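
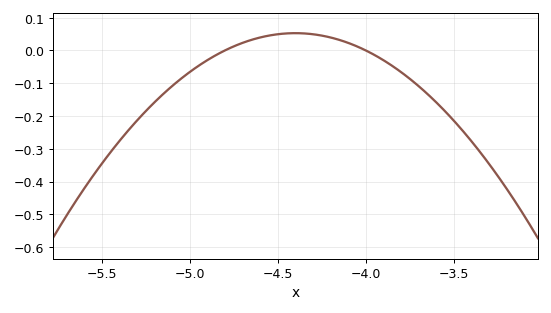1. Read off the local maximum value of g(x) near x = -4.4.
0.053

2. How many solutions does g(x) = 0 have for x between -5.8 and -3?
2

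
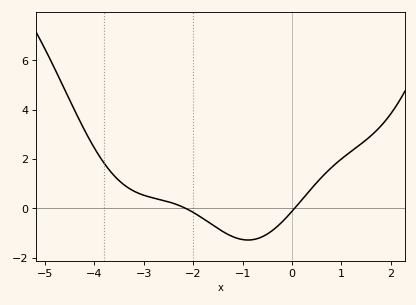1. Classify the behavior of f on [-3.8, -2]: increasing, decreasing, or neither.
decreasing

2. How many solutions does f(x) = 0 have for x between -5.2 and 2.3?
2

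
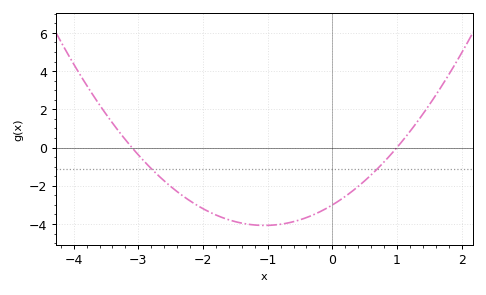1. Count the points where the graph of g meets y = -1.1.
2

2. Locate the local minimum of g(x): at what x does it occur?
-1.05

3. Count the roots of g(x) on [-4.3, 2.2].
2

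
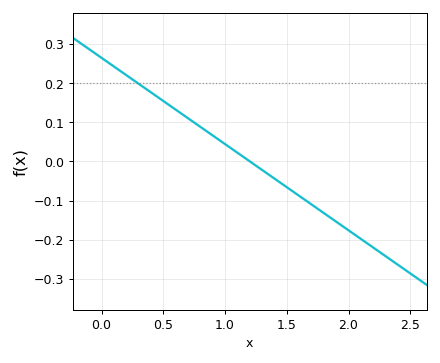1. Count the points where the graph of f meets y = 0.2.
1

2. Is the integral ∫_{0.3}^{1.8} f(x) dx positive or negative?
positive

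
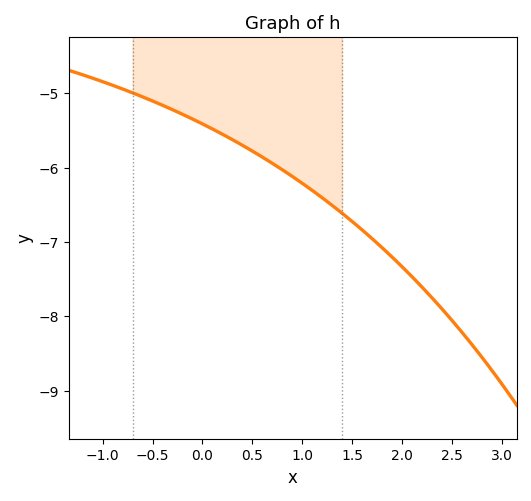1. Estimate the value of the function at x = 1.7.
-6.95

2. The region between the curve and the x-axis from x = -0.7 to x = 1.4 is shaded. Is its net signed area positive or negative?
negative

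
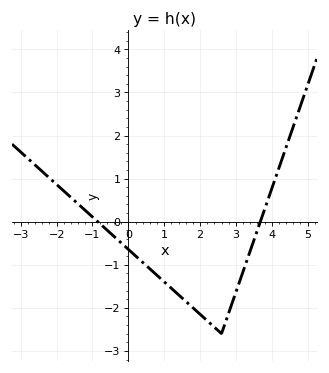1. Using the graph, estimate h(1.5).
-1.8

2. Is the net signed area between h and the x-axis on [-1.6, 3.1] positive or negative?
negative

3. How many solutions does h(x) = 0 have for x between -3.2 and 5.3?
2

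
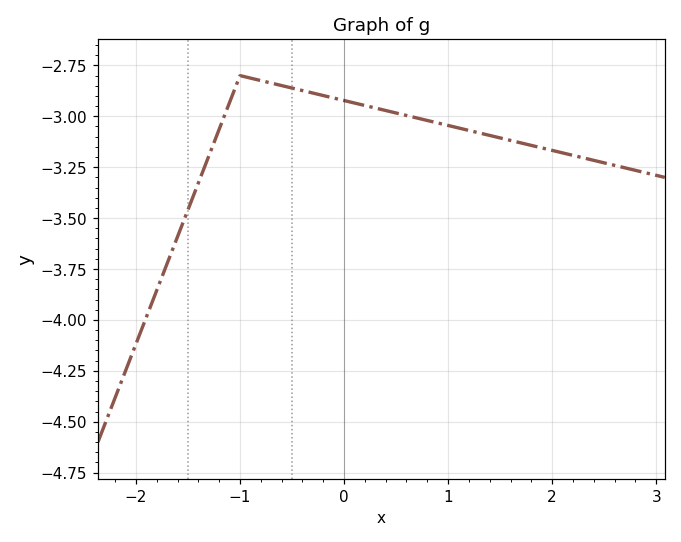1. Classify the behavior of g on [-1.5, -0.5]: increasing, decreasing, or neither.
neither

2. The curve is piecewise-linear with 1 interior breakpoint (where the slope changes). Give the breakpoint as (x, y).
(-1, -2.8)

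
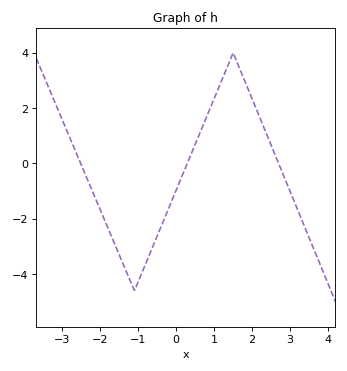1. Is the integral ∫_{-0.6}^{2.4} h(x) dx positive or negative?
positive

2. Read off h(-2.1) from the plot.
-1.35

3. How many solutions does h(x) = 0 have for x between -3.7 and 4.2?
3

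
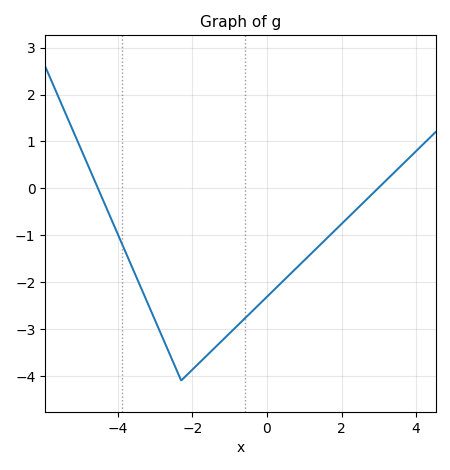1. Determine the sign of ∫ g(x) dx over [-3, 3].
negative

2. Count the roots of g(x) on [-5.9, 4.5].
2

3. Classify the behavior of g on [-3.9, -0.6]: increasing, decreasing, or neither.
neither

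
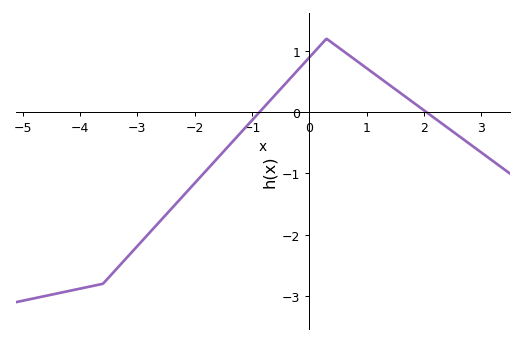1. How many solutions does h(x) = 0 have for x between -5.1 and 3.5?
2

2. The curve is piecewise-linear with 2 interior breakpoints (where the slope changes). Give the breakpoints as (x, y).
(-3.6, -2.8); (0.3, 1.2)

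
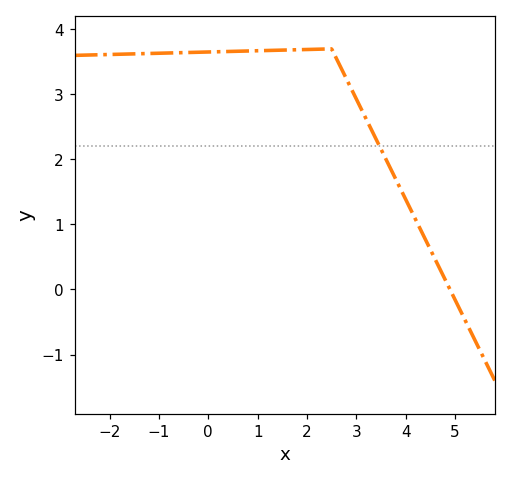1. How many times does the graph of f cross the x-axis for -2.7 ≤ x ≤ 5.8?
1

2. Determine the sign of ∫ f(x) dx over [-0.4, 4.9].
positive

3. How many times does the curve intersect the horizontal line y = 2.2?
1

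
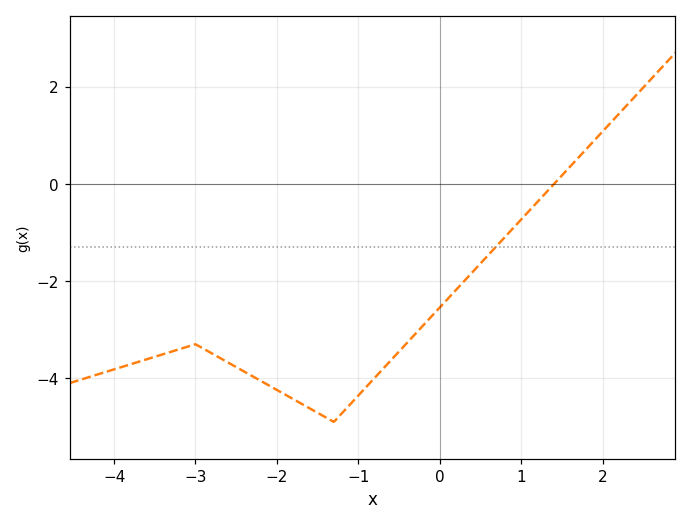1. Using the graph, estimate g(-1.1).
-4.54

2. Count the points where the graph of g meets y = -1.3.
1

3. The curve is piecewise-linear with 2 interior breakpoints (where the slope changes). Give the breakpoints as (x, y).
(-3, -3.3); (-1.3, -4.9)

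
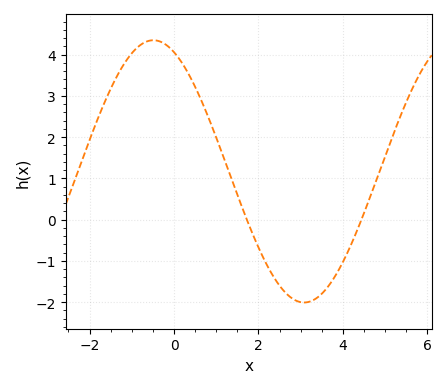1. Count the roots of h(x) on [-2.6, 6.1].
2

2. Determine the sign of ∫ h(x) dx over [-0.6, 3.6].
positive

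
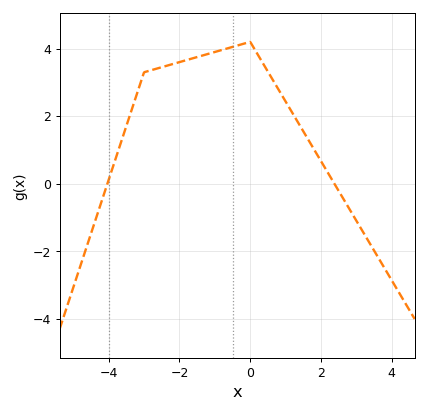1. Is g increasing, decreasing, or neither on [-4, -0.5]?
increasing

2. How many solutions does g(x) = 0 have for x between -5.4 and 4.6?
2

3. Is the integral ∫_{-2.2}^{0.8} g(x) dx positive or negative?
positive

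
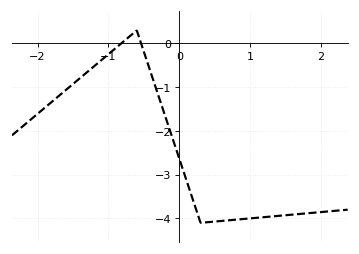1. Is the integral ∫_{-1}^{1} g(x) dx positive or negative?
negative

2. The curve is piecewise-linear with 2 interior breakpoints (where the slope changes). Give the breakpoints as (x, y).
(-0.6, 0.3); (0.3, -4.1)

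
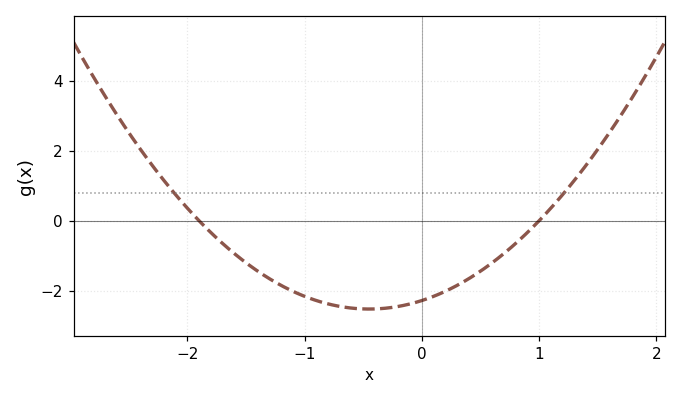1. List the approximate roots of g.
-1.9, 1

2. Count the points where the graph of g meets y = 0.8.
2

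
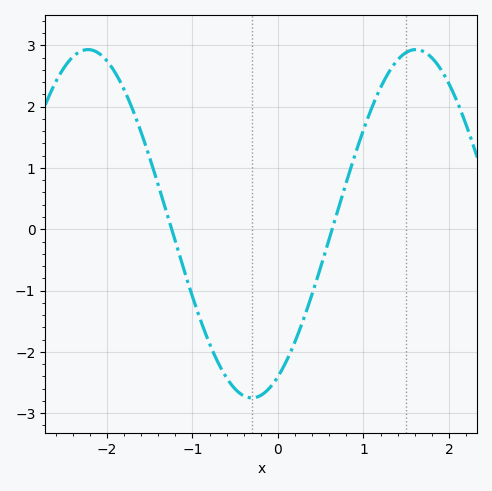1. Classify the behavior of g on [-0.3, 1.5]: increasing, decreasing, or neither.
increasing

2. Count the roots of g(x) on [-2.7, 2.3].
2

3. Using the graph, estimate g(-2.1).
2.9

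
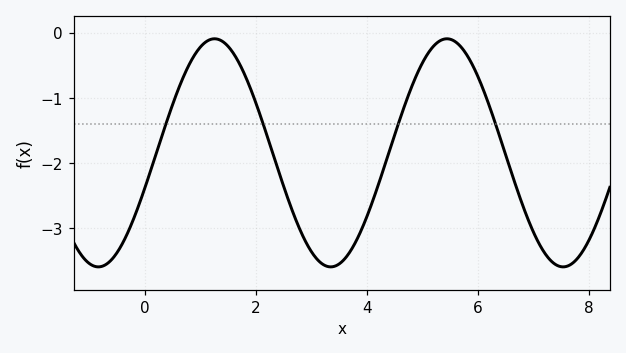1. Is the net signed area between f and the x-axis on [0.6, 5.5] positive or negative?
negative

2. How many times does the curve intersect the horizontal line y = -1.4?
4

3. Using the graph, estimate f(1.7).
-0.466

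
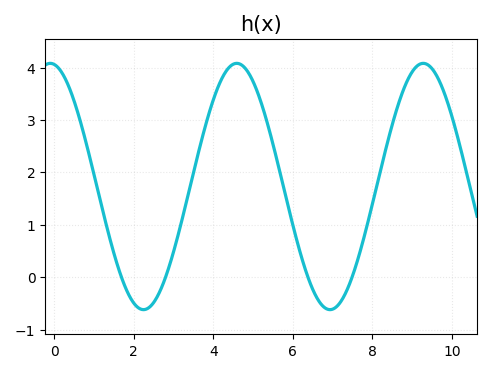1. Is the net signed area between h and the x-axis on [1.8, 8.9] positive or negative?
positive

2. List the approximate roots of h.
1.6, 2.8, 6.4, 7.4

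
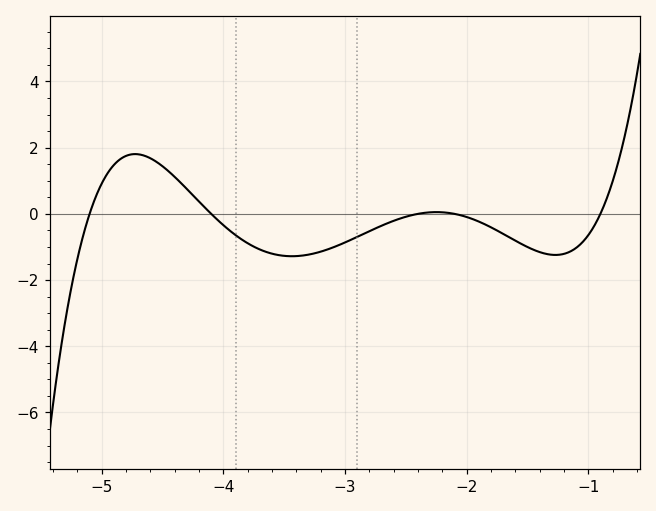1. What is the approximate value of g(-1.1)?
-1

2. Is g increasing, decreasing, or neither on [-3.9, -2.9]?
neither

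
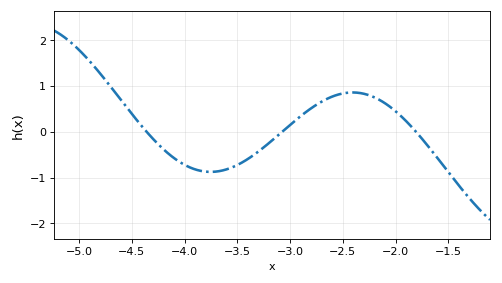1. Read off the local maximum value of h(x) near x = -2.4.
0.9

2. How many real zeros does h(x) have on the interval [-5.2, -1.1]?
3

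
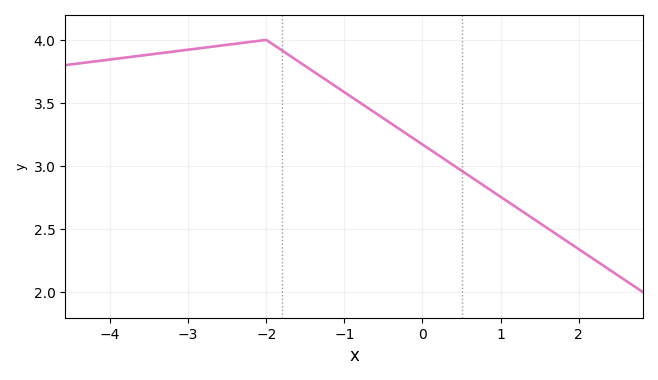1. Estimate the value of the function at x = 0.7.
2.88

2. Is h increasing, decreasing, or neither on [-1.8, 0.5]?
decreasing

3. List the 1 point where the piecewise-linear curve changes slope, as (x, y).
(-2, 4)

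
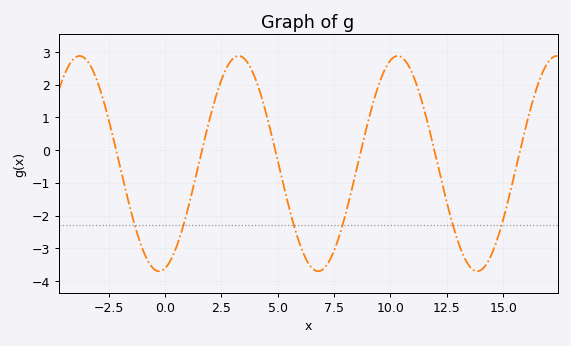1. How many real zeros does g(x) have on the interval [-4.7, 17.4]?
6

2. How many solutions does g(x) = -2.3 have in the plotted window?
6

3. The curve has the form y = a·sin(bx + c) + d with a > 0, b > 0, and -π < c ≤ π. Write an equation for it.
y = 3.29sin(0.89x - 1.3) - 0.41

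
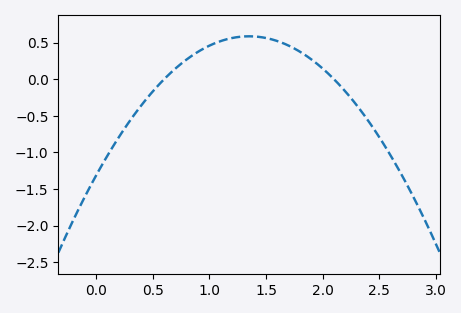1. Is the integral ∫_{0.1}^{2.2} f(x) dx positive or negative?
positive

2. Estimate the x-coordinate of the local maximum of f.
1.35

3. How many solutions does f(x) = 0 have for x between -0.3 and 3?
2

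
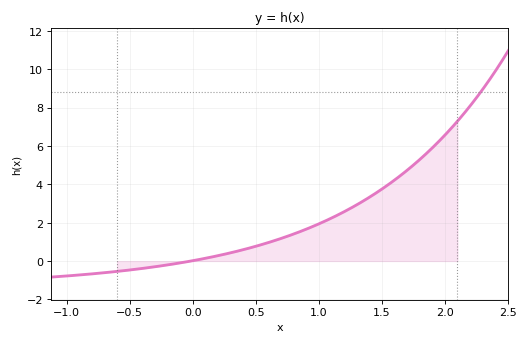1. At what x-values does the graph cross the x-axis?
0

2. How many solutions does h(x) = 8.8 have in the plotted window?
1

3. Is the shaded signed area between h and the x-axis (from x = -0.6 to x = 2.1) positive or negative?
positive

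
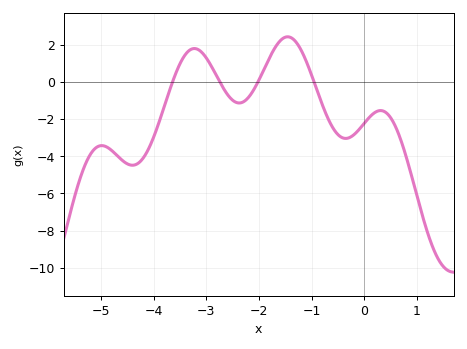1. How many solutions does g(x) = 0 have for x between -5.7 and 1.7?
4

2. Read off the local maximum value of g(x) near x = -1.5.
2.44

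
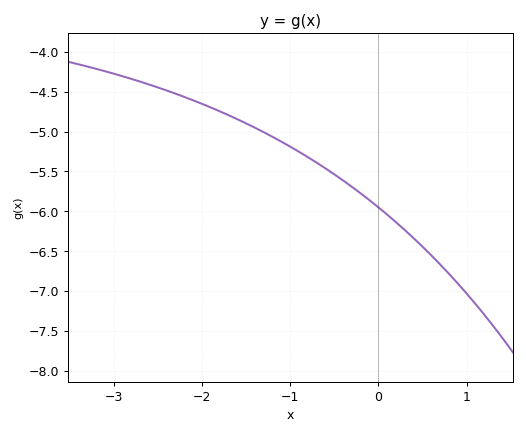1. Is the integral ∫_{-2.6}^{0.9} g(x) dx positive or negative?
negative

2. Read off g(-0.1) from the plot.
-5.85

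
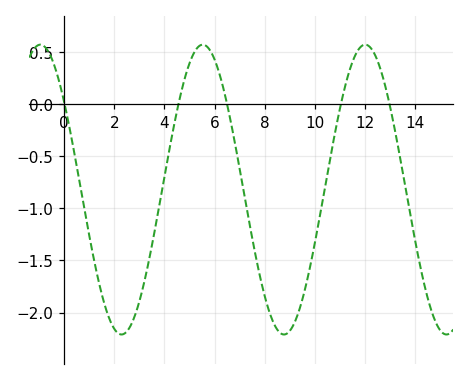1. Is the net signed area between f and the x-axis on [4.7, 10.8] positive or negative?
negative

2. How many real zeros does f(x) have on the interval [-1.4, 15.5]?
5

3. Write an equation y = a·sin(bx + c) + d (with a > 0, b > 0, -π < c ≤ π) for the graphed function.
y = 1.39sin(0.97x + 2.49) - 0.82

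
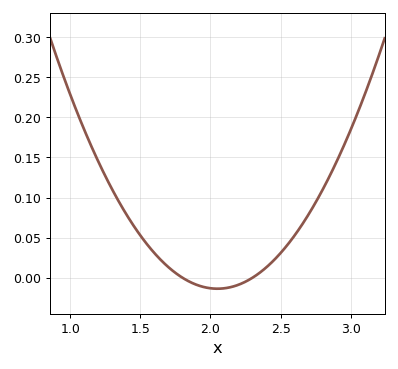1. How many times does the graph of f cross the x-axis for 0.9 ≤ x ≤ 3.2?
2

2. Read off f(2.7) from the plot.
0.08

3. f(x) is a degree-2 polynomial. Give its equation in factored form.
y = 0.22(x - 1.8)(x - 2.3)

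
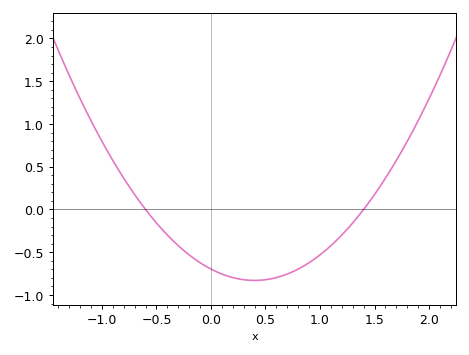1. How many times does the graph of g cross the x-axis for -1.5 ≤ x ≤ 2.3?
2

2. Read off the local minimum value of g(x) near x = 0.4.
-0.83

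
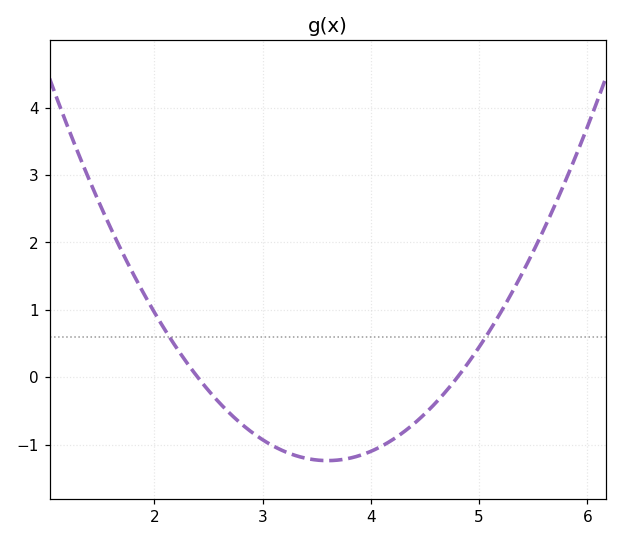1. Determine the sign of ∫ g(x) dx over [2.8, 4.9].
negative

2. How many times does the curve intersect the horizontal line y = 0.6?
2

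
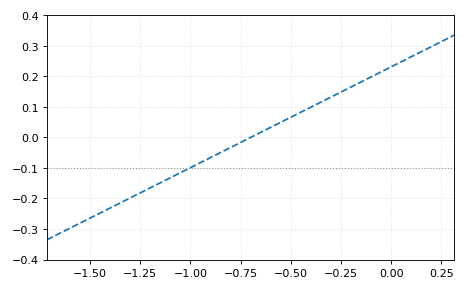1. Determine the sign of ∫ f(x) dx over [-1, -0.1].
positive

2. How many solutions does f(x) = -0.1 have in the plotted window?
1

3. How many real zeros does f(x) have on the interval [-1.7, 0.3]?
1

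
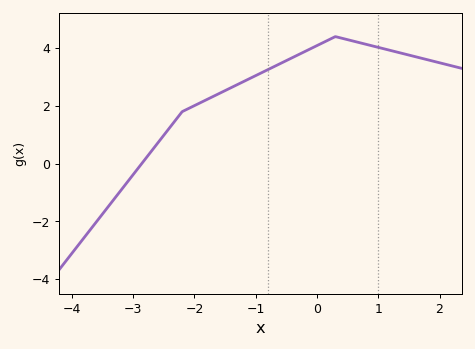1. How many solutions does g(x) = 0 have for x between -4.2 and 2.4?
1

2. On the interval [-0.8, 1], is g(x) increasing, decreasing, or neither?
neither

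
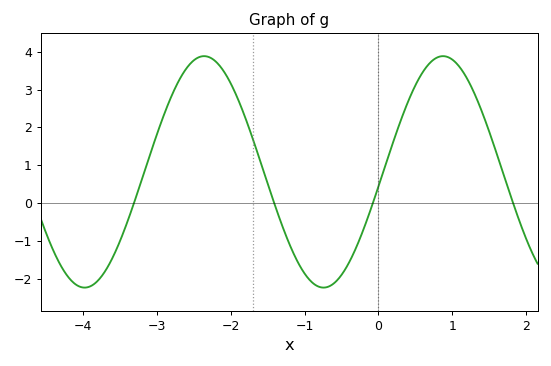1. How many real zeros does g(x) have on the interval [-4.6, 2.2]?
4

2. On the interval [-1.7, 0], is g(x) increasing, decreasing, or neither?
neither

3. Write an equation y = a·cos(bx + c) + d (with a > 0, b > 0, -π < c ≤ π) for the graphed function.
y = 3.05cos(1.94x - 1.7) + 0.83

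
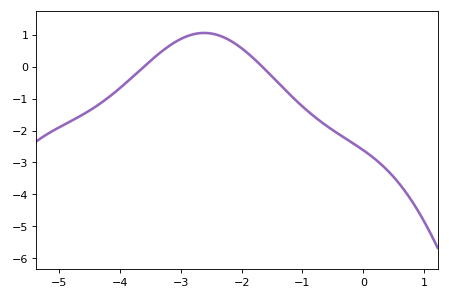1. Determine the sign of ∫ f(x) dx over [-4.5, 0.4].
negative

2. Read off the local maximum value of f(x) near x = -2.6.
1.06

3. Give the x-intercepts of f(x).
-3.61, -1.66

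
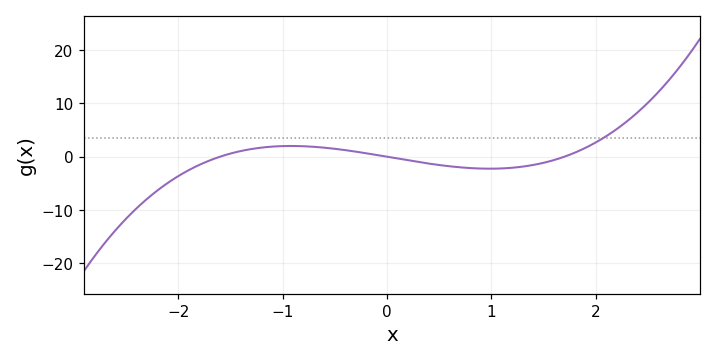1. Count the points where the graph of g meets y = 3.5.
1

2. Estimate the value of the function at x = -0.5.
1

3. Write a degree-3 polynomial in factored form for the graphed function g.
y = 1.23(x + 1.6)(x - 0)(x - 1.7)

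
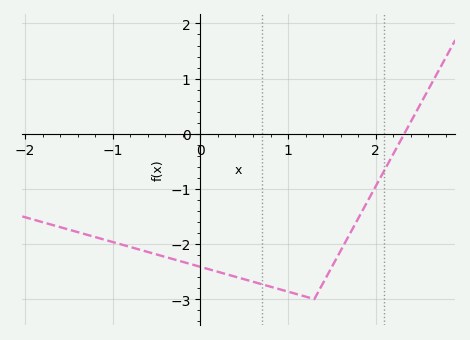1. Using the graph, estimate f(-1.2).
-1.9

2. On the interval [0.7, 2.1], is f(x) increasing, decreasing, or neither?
neither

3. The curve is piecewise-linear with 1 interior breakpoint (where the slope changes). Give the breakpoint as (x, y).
(1.3, -3)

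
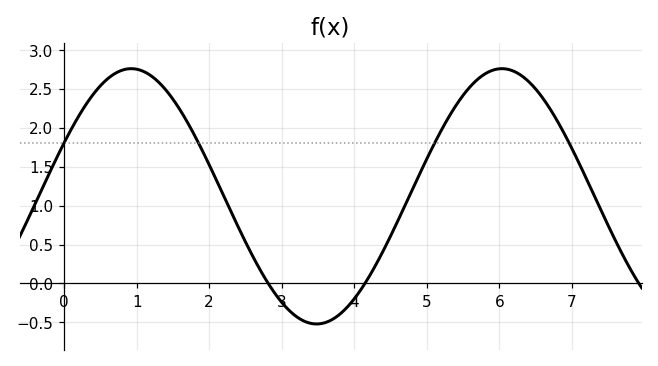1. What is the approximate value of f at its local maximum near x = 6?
2.75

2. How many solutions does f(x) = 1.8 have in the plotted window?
4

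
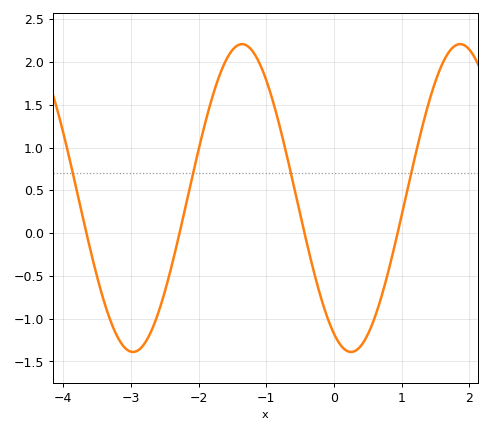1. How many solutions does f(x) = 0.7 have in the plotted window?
4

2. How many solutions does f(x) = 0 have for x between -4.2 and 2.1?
4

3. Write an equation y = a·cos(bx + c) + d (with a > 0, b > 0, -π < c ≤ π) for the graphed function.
y = 1.8cos(1.95x + 2.65) + 0.41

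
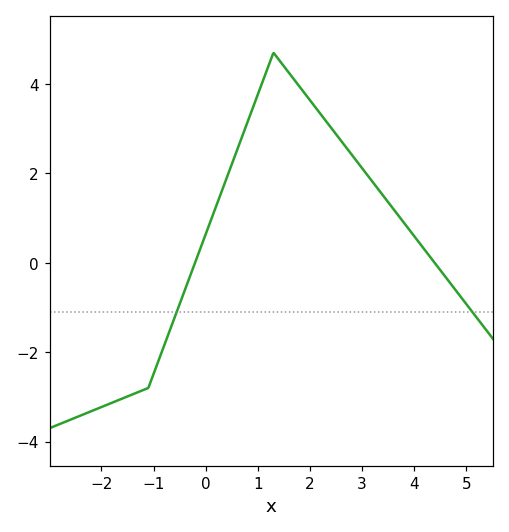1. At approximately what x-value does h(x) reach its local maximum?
1.4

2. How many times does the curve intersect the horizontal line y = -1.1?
2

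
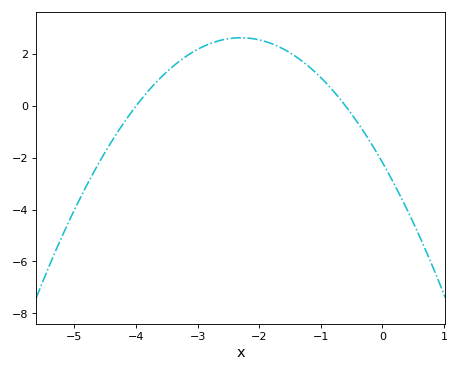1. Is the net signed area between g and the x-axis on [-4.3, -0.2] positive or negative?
positive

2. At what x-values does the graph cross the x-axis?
-4, -0.6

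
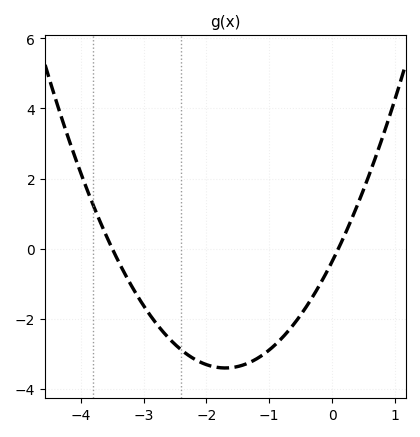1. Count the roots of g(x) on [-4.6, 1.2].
2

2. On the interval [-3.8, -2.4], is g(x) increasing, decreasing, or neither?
decreasing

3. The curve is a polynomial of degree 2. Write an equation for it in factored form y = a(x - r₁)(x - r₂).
y = 1.05(x + 3.5)(x - 0.1)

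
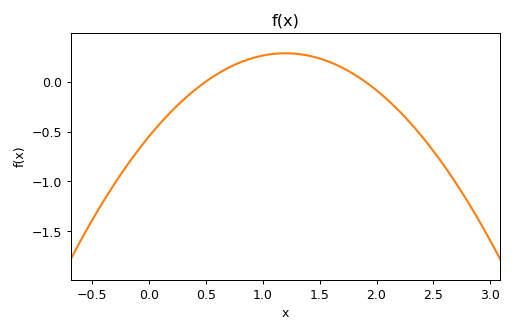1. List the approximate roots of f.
0.5, 1.9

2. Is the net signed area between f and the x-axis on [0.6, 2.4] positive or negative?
positive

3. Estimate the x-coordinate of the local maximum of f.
1.2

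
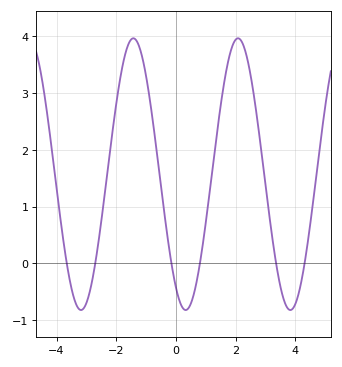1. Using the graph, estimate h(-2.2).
2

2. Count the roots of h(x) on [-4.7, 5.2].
6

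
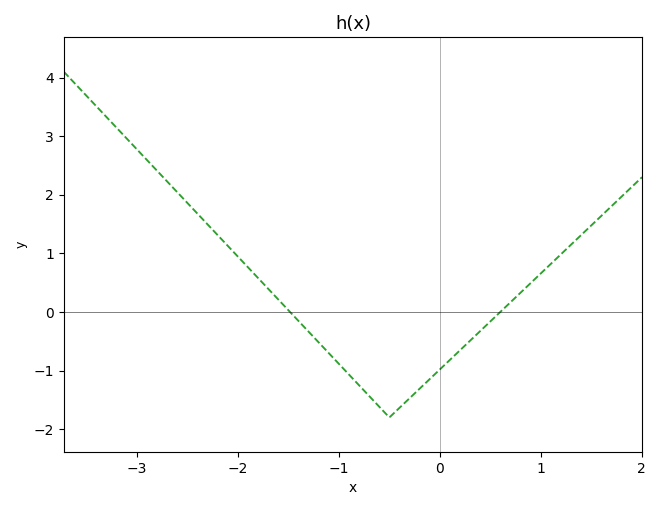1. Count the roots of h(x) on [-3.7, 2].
2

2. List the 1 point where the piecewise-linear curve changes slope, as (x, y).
(-0.5, -1.8)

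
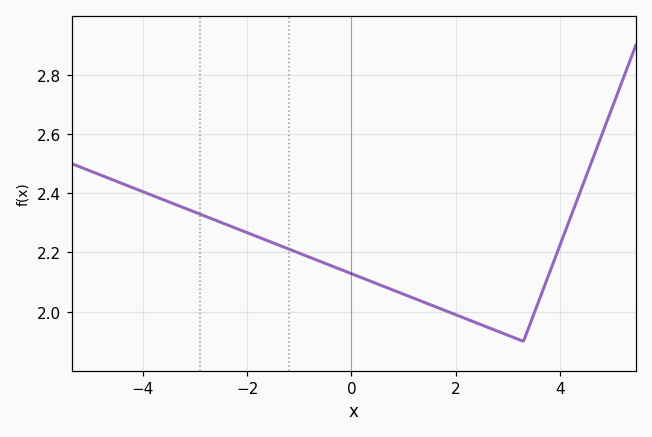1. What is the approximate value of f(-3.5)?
2.37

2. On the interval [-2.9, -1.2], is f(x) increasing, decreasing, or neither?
decreasing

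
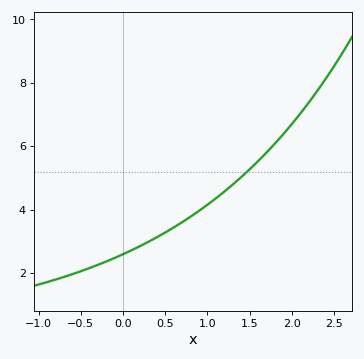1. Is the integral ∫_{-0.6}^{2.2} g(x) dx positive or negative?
positive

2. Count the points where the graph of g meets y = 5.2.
1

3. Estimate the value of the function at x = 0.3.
3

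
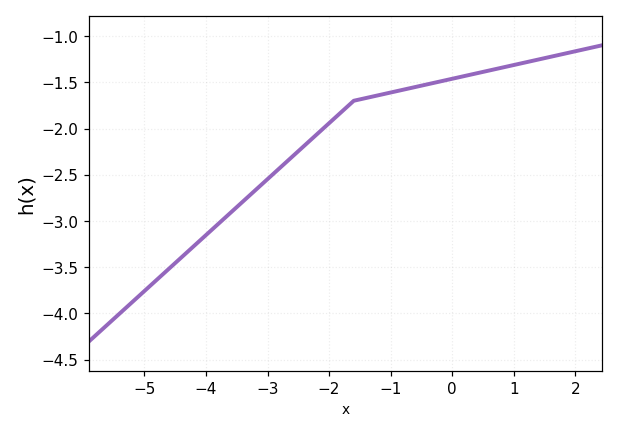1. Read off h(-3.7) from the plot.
-2.95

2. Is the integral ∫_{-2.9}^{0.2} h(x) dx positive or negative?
negative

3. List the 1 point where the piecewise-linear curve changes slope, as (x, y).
(-1.6, -1.7)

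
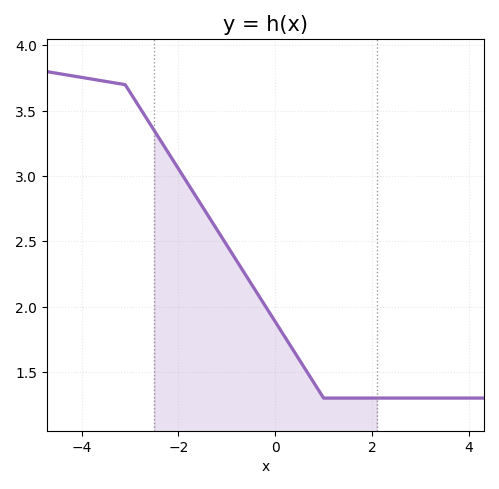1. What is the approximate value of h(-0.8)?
2.35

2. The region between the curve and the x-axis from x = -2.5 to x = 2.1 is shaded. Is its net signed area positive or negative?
positive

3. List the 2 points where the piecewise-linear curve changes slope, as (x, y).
(-3.1, 3.7); (1, 1.3)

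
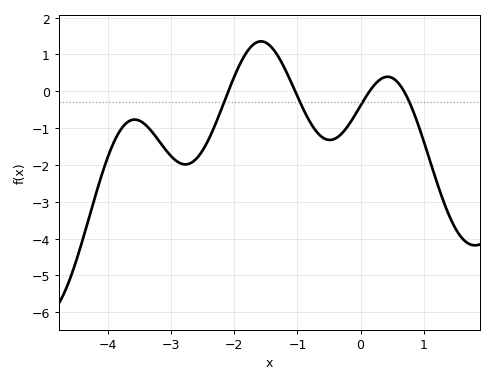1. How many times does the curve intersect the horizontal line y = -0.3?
4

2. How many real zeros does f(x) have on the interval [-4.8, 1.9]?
4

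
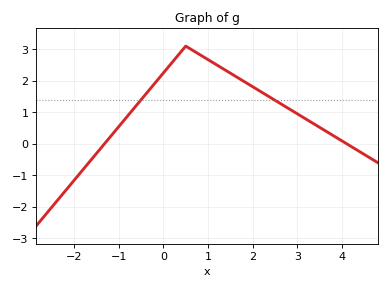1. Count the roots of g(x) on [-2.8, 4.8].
2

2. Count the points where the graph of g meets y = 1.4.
2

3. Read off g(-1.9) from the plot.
-0.985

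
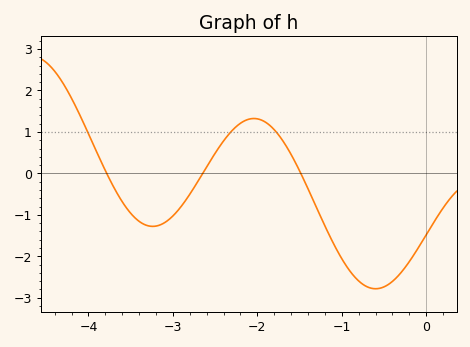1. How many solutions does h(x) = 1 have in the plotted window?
3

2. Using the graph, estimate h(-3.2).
-1.3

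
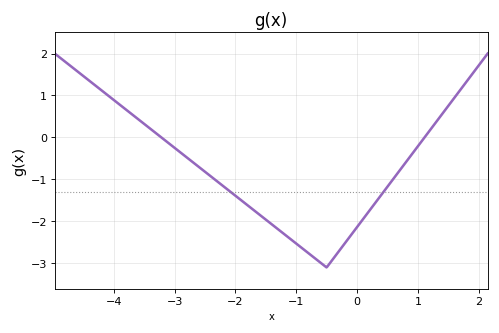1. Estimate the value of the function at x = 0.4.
-1.4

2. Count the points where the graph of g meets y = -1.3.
2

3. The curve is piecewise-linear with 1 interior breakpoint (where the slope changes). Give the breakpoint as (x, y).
(-0.5, -3.1)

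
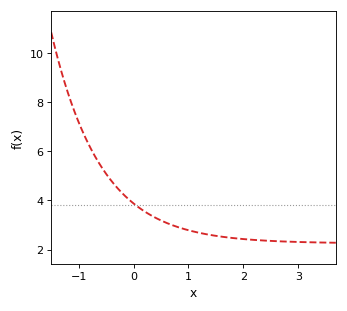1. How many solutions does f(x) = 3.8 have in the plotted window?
1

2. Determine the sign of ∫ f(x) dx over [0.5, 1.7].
positive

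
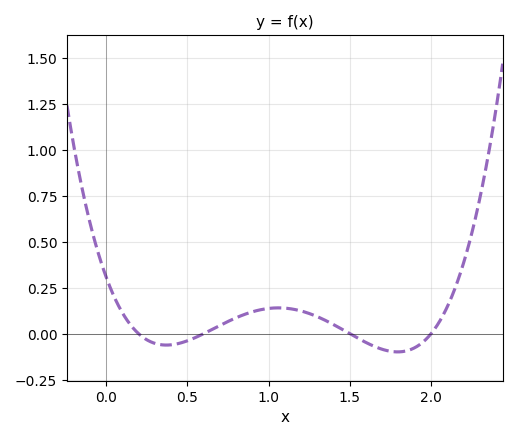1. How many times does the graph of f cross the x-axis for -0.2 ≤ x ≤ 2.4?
4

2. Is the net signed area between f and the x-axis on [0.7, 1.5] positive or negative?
positive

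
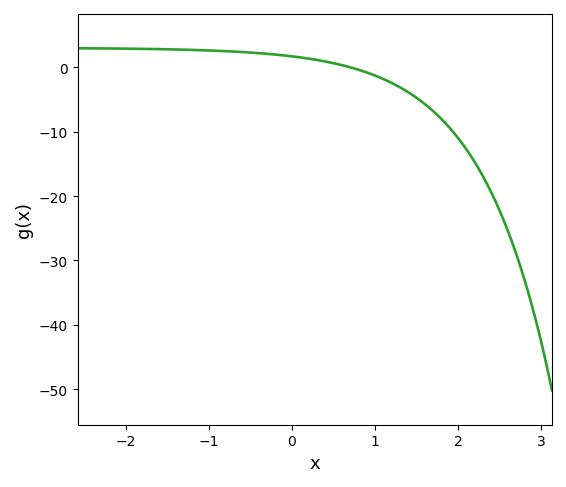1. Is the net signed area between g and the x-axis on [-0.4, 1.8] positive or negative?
negative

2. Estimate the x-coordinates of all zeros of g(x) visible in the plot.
0.7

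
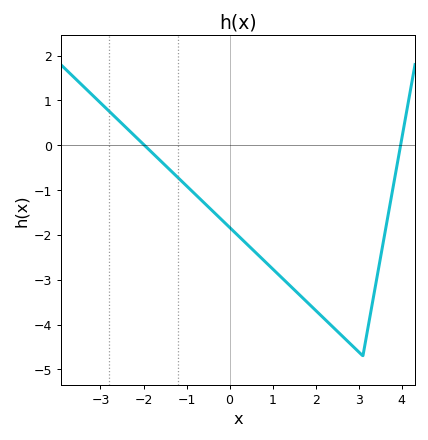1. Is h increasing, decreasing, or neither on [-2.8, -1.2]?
decreasing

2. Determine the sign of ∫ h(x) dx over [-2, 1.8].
negative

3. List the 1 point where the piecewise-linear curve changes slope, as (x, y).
(3.1, -4.7)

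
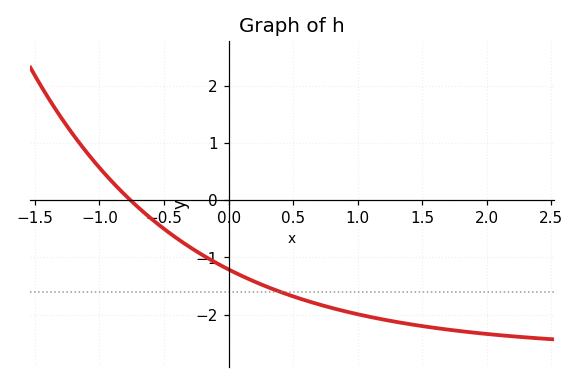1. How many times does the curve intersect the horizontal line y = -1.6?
1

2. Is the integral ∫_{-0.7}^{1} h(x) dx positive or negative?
negative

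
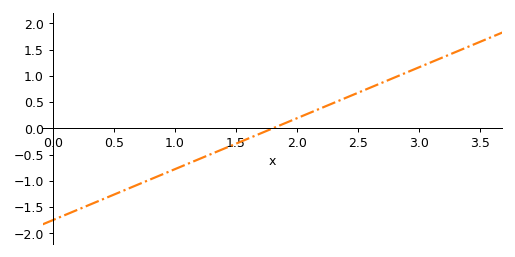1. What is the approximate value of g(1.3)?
-0.5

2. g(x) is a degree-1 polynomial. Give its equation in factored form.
y = 0.97(x - 1.8)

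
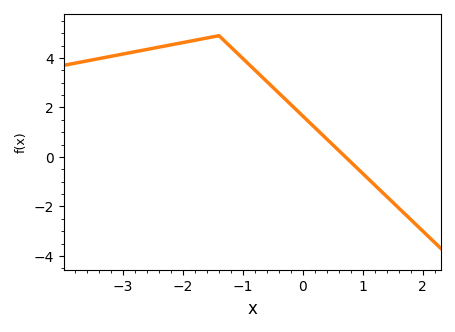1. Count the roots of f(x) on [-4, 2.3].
1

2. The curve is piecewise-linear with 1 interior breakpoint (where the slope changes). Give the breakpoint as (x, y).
(-1.4, 4.9)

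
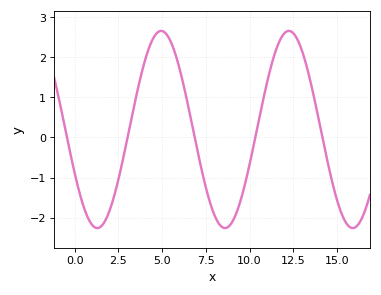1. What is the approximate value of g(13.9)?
0.57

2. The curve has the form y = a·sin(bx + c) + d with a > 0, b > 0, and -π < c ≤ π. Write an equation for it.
y = 2.46sin(0.86x - 2.68) + 0.2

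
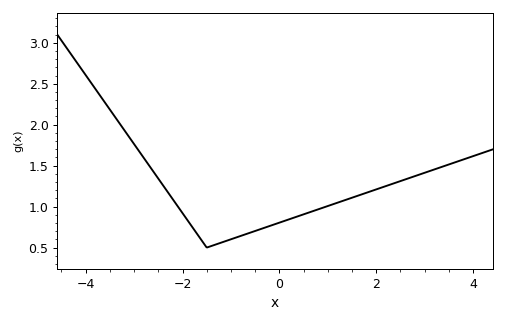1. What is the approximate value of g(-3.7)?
2.35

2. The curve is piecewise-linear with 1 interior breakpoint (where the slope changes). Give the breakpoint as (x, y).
(-1.5, 0.5)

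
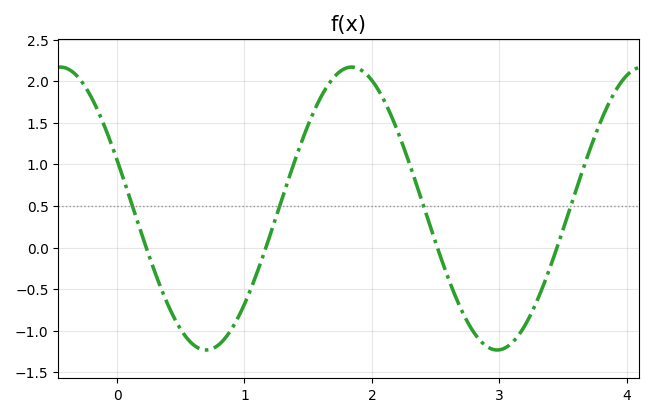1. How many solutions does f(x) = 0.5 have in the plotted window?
4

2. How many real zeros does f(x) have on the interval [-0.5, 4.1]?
4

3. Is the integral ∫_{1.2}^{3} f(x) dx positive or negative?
positive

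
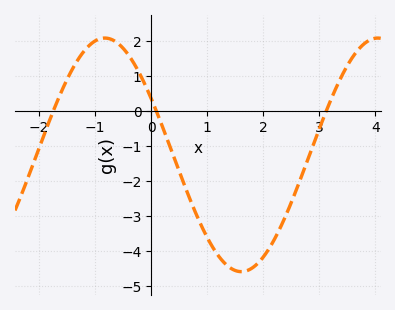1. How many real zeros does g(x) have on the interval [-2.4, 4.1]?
3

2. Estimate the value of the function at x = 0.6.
-2.15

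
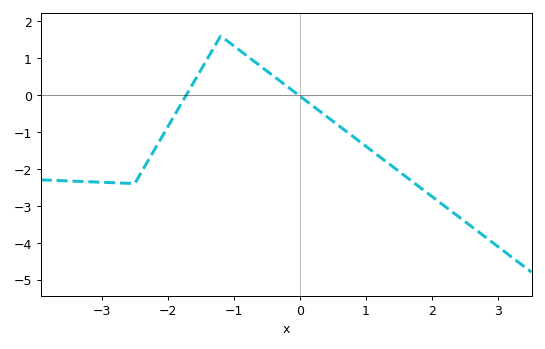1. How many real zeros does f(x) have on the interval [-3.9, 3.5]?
2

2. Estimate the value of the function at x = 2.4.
-3.3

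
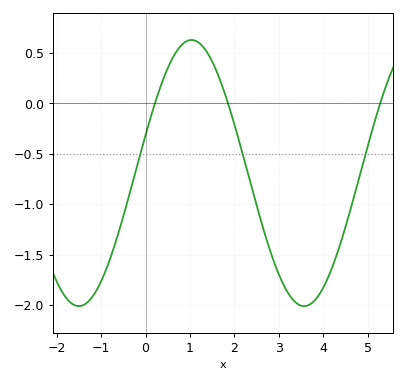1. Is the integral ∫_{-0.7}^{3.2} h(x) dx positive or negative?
negative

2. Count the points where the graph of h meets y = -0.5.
3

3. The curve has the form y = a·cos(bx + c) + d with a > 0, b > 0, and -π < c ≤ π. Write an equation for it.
y = 1.32cos(1.24x - 1.28) - 0.69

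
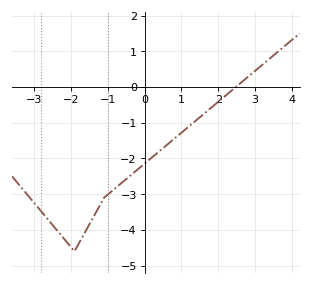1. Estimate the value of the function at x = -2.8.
-3.49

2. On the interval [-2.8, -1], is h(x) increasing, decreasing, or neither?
neither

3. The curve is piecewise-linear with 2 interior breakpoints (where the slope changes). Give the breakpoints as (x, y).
(-1.9, -4.6); (-1.1, -3.1)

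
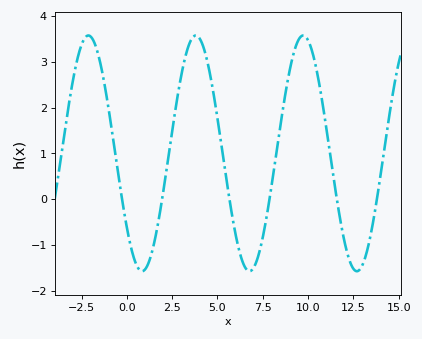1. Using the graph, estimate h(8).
0.3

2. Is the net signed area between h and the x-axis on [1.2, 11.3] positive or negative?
positive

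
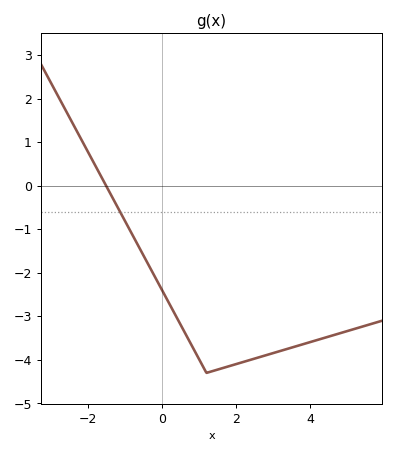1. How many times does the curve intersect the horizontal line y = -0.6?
1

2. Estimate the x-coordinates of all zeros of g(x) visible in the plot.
-1.6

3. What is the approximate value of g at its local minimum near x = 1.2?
-4.3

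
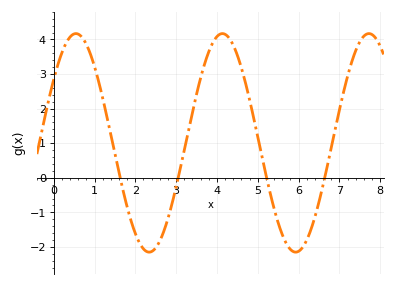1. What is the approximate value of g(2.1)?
-1.9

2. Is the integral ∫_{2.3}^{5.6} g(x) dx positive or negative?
positive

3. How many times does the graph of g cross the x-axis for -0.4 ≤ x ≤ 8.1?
4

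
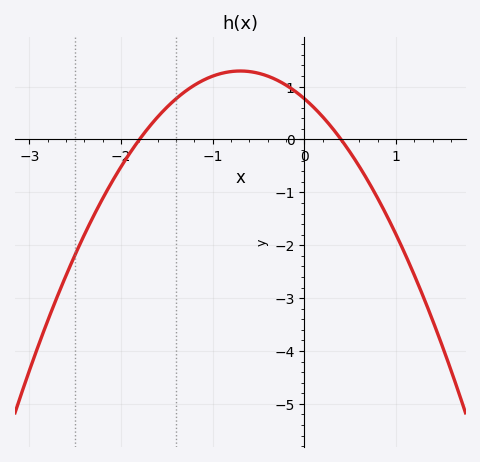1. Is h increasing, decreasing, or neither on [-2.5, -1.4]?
increasing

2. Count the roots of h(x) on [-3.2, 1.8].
2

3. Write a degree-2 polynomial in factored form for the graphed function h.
y = -1.07(x + 1.8)(x - 0.4)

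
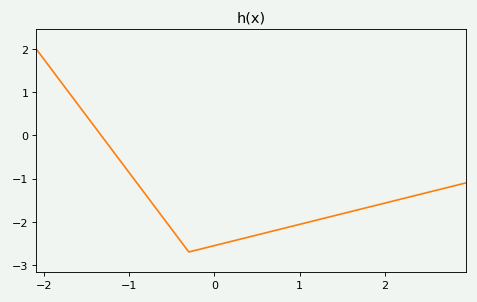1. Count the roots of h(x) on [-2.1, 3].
1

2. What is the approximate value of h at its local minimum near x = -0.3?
-2.7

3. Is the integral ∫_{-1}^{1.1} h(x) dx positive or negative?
negative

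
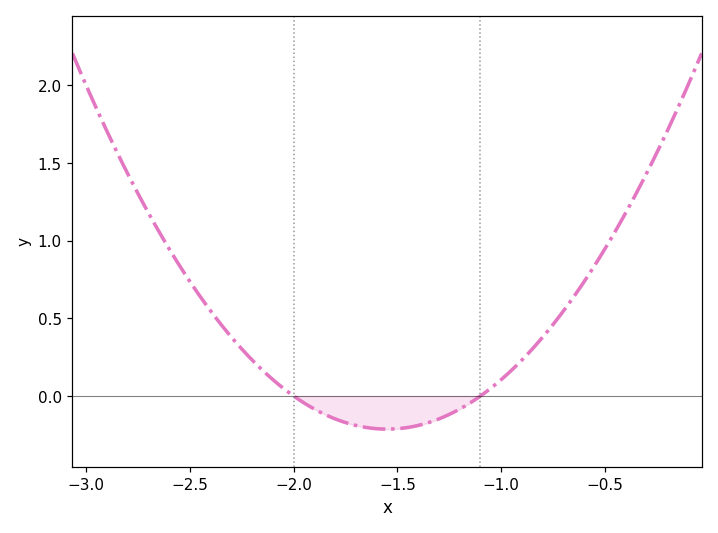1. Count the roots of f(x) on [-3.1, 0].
2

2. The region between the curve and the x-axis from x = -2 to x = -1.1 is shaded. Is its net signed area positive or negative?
negative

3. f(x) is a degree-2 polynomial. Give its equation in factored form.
y = 1.05(x + 2)(x + 1.1)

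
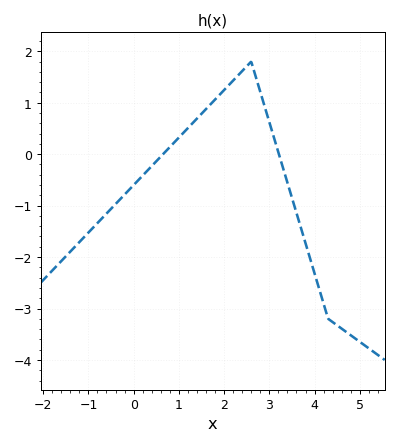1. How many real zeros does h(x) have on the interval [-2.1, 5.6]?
2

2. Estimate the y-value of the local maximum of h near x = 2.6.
1.8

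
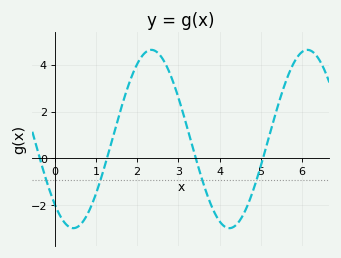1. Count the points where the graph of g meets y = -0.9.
4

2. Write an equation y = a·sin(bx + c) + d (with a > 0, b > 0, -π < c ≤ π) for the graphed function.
y = 3.8sin(1.7x - 2.3) + 0.83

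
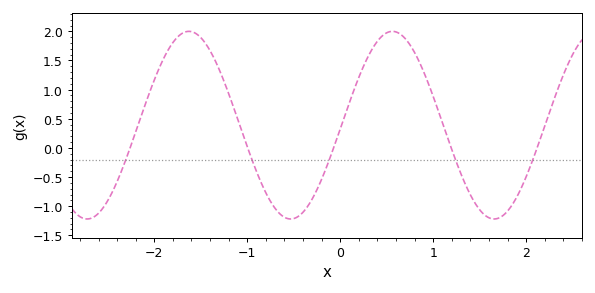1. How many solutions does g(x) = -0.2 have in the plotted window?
5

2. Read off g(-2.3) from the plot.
-0.2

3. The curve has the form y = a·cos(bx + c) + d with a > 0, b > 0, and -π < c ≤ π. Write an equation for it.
y = 1.61cos(2.9x - 1.6) + 0.39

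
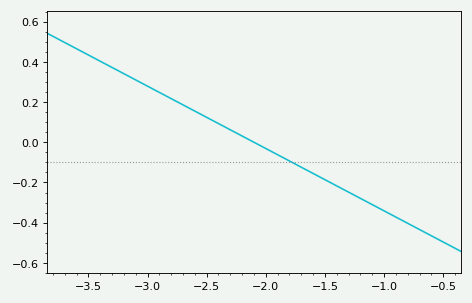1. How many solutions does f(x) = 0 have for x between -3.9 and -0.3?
1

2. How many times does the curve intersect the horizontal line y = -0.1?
1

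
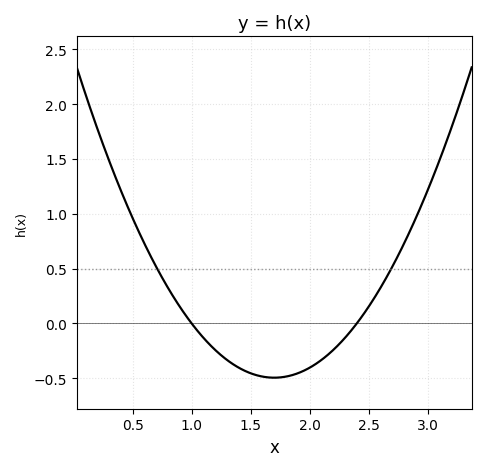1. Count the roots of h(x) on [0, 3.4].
2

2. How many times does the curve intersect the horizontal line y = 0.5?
2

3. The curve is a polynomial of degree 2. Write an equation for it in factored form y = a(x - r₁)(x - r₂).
y = 1.01(x - 1)(x - 2.4)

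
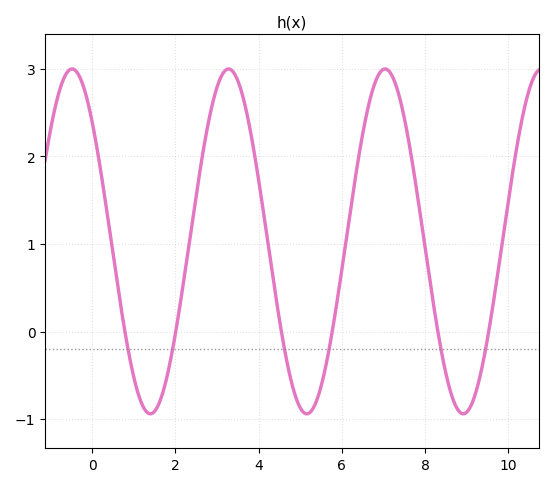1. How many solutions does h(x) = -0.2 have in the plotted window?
6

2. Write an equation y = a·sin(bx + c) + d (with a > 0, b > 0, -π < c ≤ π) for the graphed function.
y = 1.97sin(1.7x + 2.4) + 1.03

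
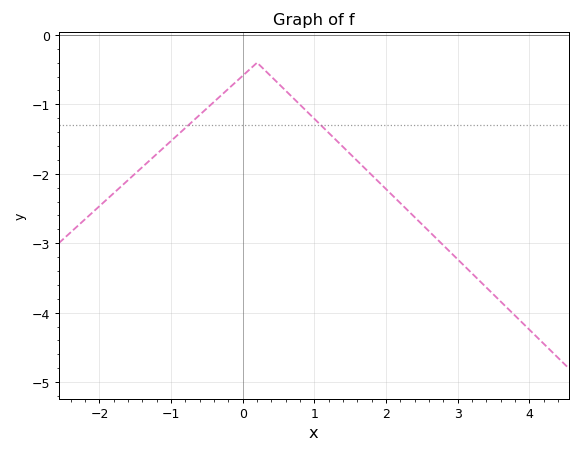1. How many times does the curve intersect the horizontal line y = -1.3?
2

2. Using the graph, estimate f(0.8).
-1.01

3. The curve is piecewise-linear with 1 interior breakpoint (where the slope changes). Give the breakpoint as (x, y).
(0.2, -0.4)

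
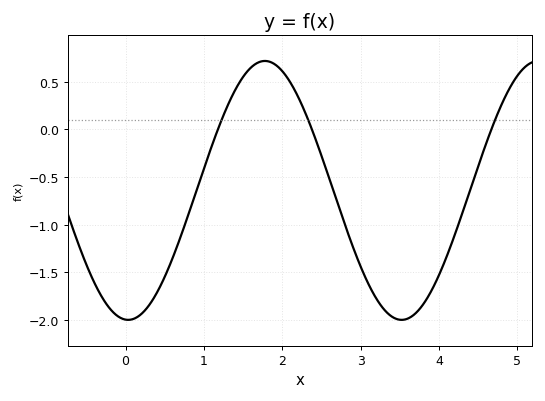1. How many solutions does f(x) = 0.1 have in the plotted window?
3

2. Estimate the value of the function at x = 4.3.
-0.9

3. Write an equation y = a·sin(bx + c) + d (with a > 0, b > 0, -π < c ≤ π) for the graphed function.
y = 1.36sin(1.8x - 1.6) - 0.64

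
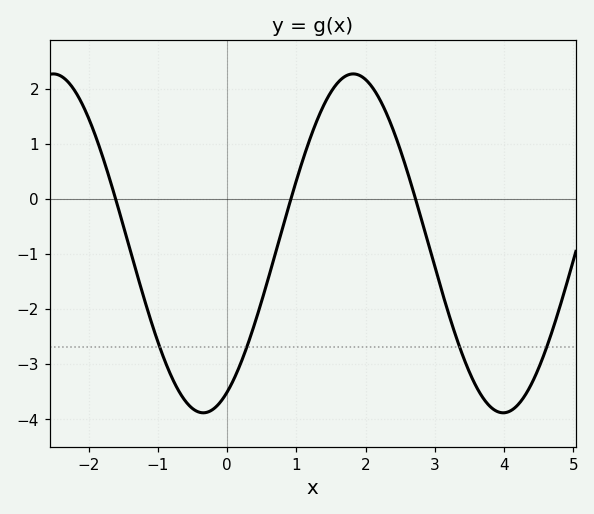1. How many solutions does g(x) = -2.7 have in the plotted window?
4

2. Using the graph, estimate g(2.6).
0.506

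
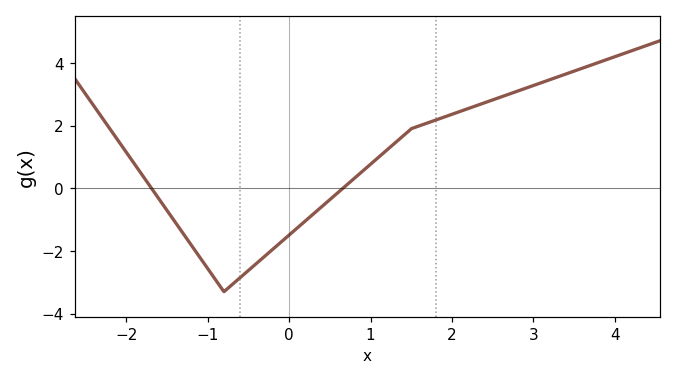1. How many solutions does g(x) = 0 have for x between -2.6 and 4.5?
2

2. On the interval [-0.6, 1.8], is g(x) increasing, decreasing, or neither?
increasing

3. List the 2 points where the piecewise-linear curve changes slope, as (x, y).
(-0.8, -3.3); (1.5, 1.9)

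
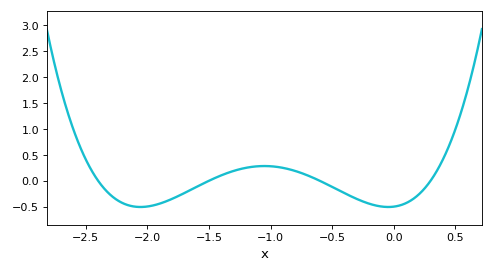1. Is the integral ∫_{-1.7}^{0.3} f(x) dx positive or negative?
negative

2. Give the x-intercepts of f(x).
-2.4, -1.5, -0.6, 0.3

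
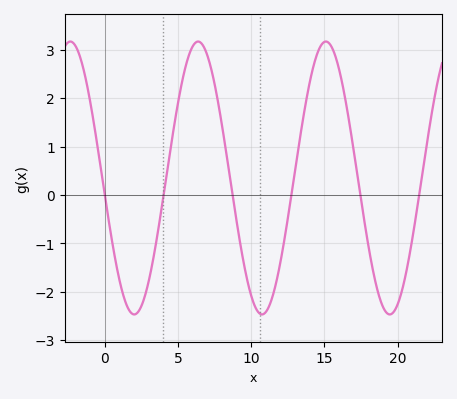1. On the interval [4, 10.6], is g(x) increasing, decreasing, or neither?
neither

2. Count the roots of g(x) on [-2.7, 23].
6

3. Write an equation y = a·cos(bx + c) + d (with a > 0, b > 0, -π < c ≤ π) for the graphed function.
y = 2.82cos(0.72x + 1.7) + 0.35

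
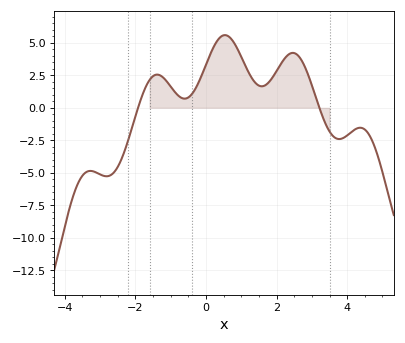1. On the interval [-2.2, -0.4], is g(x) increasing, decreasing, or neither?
neither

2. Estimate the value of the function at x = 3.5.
-1.83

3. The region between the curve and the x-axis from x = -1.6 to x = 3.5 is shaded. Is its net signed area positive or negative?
positive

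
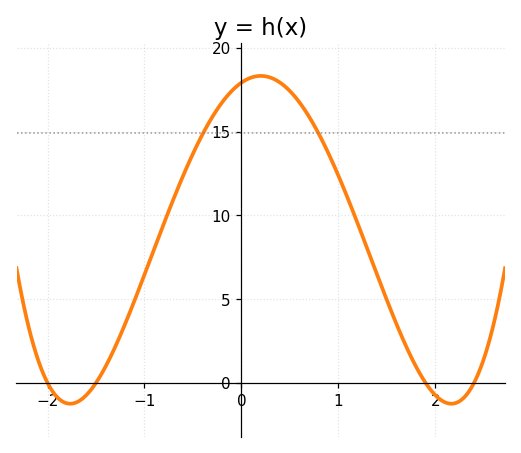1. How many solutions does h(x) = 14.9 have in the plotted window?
2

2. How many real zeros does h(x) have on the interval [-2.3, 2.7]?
4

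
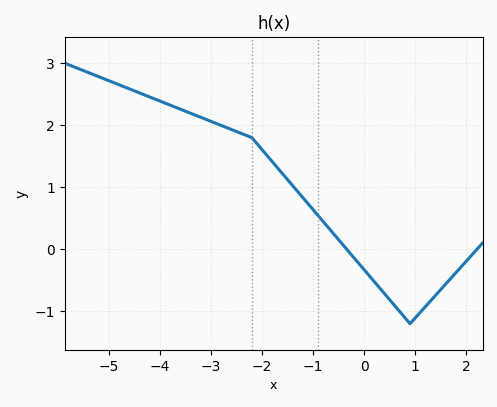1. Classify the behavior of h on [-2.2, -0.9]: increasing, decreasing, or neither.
decreasing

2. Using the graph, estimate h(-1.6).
1.22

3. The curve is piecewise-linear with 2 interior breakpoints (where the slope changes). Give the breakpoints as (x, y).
(-2.2, 1.8); (0.9, -1.2)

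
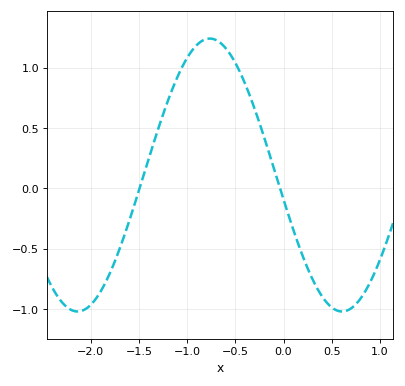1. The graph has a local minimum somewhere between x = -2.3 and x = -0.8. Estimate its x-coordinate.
-2.15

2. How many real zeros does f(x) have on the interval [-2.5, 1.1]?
2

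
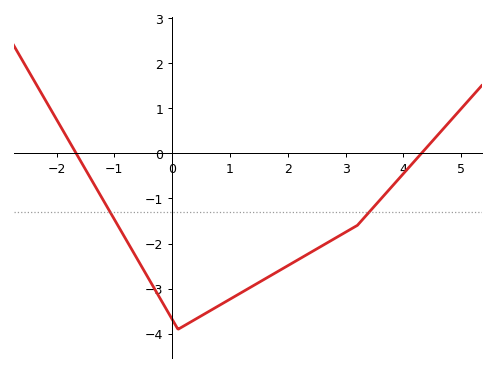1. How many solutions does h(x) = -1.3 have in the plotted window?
2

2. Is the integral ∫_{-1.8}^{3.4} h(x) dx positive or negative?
negative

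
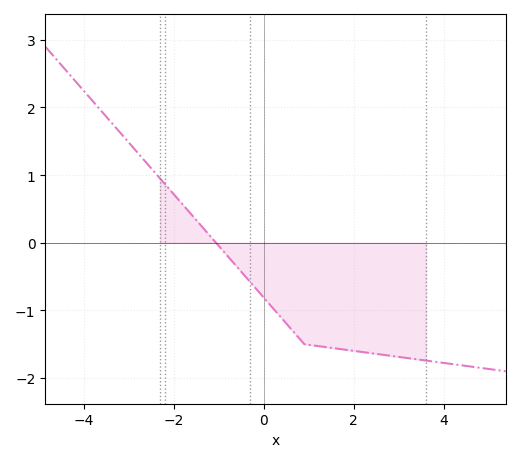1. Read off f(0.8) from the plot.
-1.4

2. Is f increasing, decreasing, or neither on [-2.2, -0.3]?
decreasing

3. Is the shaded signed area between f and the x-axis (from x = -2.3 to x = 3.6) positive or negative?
negative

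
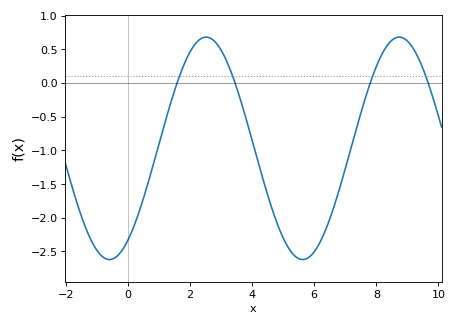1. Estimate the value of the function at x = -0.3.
-2.55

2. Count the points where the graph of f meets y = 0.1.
4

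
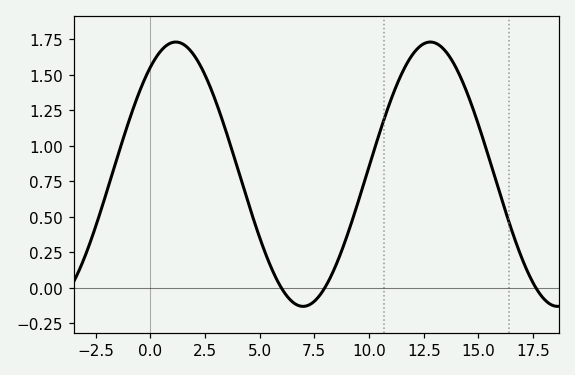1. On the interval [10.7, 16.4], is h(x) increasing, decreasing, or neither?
neither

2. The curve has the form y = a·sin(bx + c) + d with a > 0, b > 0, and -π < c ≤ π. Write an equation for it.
y = 0.93sin(0.54x + 0.94) + 0.8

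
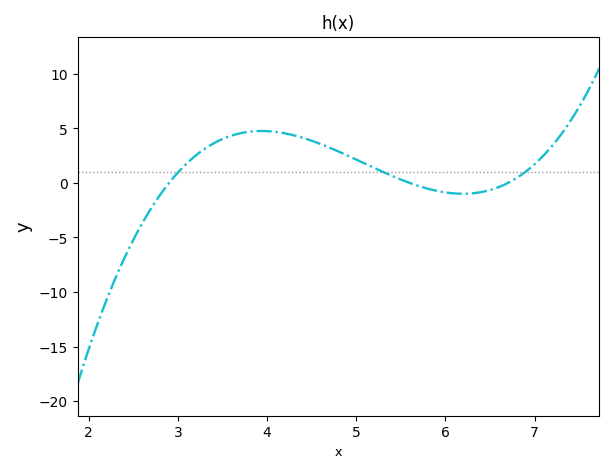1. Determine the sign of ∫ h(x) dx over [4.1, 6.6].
positive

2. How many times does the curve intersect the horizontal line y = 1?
3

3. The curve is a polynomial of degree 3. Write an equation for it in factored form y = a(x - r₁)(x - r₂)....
y = 1(x - 2.9)(x - 5.6)(x - 6.7)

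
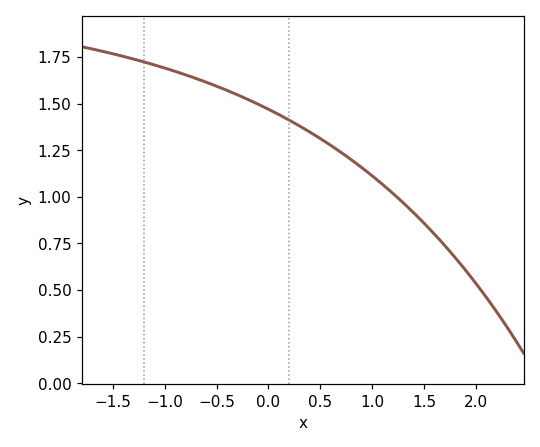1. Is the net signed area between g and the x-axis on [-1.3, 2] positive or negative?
positive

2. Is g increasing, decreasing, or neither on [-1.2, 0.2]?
decreasing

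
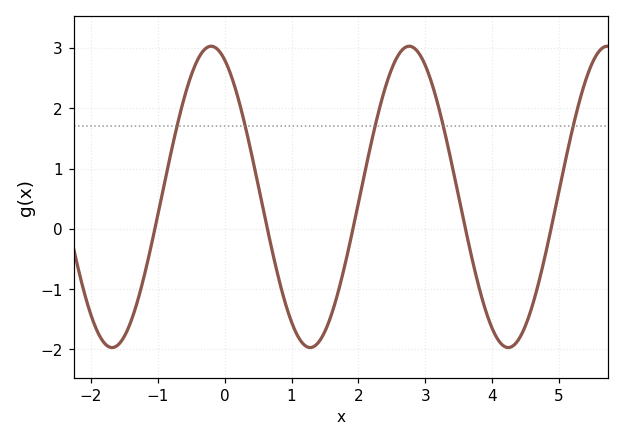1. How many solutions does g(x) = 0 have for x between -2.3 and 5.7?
5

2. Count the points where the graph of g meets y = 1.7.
5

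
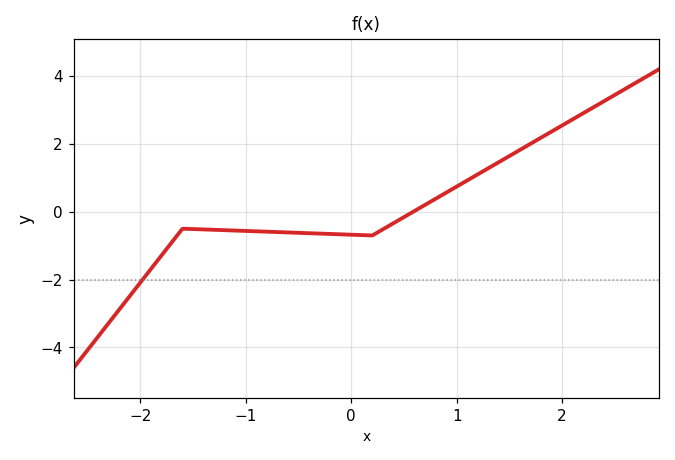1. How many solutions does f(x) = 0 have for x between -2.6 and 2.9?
1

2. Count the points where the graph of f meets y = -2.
1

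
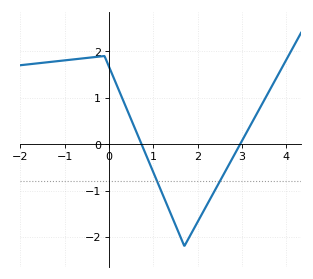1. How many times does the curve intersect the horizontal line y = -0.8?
2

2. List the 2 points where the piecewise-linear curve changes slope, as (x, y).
(-0.1, 1.9); (1.7, -2.2)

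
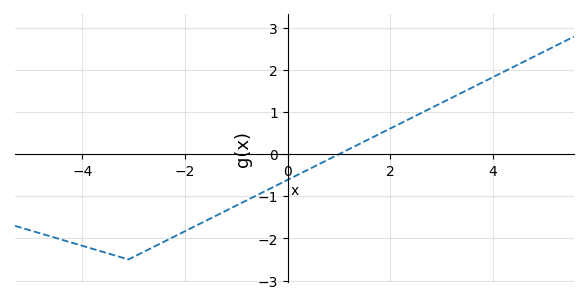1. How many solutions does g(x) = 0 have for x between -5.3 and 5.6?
1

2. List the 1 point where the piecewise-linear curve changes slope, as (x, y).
(-3.1, -2.5)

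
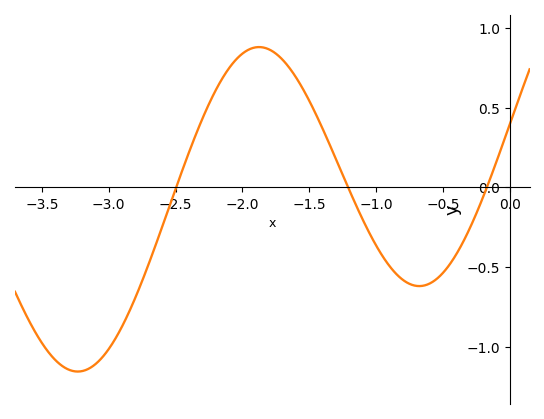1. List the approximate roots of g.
-2.5, -1.21, -0.173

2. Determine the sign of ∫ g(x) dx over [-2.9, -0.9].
positive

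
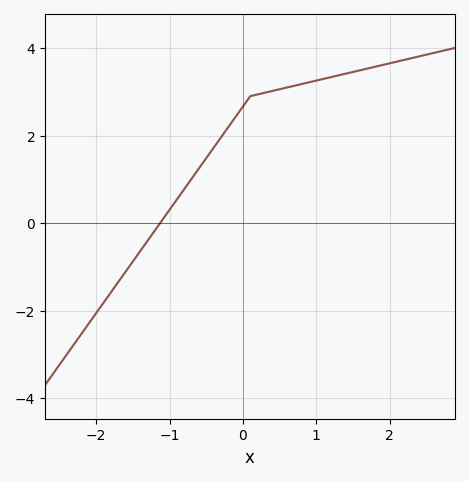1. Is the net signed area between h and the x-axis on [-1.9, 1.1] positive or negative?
positive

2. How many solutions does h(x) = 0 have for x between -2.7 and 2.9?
1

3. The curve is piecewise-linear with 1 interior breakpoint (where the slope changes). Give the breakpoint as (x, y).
(0.1, 2.9)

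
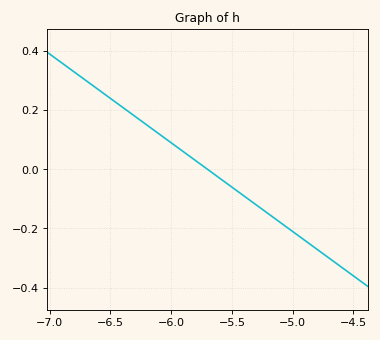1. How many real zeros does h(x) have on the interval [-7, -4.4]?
1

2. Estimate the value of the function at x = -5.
-0.21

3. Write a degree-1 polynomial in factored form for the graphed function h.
y = -0.3(x + 5.7)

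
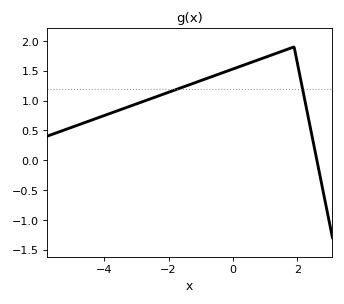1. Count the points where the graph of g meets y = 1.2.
2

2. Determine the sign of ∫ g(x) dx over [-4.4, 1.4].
positive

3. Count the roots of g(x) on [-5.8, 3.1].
1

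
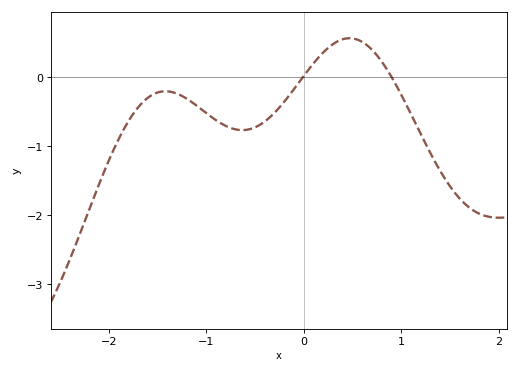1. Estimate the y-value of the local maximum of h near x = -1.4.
-0.2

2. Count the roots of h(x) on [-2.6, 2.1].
2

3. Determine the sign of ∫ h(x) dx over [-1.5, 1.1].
negative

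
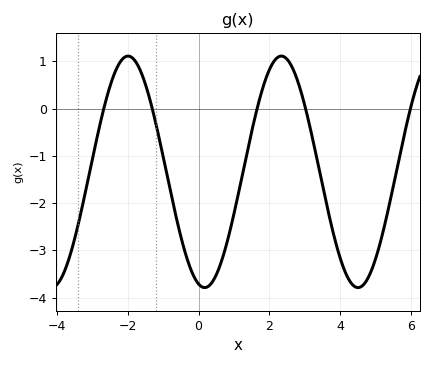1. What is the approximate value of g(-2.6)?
0.221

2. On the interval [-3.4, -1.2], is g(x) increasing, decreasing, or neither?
neither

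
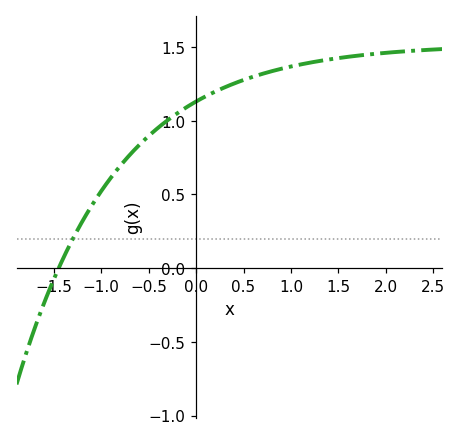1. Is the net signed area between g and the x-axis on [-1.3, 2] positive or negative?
positive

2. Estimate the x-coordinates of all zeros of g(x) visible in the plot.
-1.45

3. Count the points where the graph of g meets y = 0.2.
1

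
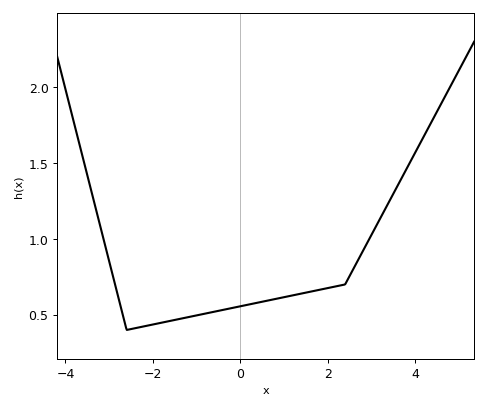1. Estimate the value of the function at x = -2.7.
0.5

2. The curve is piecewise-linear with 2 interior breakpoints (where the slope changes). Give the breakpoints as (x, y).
(-2.6, 0.4); (2.4, 0.7)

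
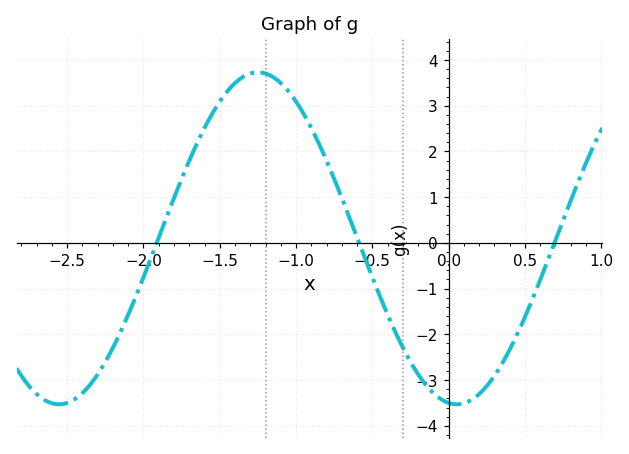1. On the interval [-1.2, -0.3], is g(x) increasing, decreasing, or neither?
decreasing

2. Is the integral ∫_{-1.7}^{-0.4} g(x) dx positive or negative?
positive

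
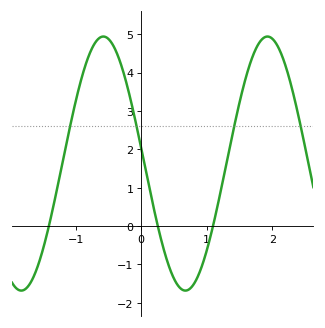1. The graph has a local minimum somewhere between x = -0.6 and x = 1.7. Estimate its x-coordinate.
0.674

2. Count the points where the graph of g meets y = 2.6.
4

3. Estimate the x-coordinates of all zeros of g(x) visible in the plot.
-1.41, 0.253, 1.09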